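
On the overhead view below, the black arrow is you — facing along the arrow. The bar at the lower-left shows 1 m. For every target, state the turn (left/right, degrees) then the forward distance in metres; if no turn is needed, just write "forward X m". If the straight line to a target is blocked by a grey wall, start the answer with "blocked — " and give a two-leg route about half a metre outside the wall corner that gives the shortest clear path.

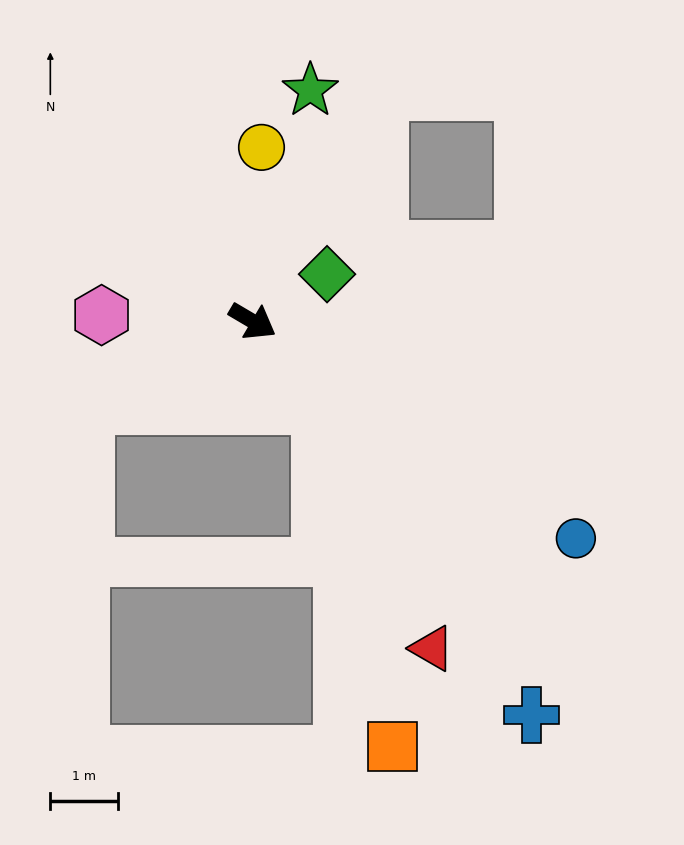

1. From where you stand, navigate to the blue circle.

turn right 3°, forward 5.8 m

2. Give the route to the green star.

turn left 107°, forward 3.5 m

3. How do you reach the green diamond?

turn left 63°, forward 1.3 m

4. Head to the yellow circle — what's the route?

turn left 118°, forward 2.6 m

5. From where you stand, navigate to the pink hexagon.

turn right 152°, forward 2.2 m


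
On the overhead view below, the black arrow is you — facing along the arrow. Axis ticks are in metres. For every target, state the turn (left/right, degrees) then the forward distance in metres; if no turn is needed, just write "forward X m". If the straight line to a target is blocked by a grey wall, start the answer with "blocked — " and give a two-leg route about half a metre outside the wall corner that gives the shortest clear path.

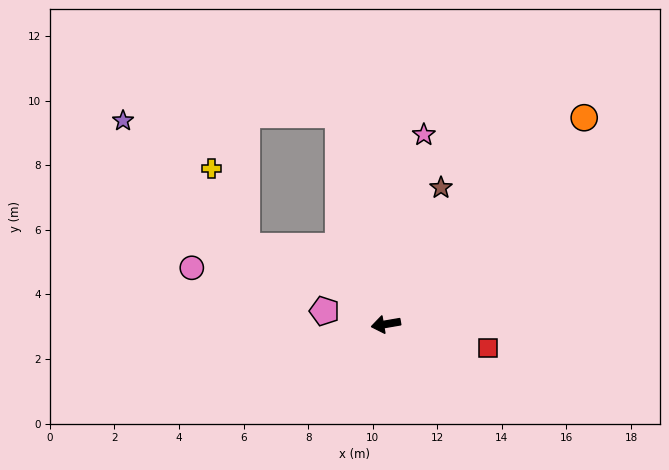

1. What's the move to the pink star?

turn right 111°, forward 6.0 m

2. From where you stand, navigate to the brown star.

turn right 122°, forward 4.6 m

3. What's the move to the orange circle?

turn right 144°, forward 8.9 m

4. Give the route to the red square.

turn left 157°, forward 3.2 m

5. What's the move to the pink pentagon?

turn right 22°, forward 1.9 m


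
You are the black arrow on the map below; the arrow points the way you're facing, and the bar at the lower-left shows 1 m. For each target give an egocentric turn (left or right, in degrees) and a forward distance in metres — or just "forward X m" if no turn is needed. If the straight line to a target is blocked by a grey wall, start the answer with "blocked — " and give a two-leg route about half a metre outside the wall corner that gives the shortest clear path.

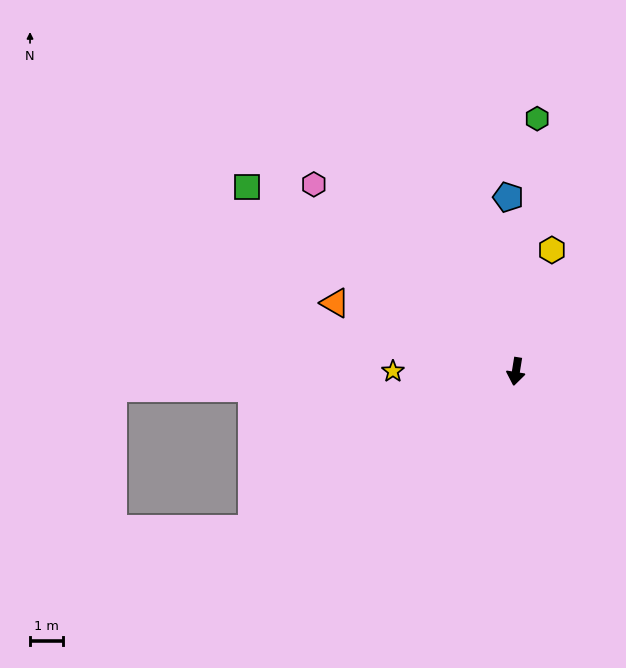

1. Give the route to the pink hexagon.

turn right 124°, forward 8.4 m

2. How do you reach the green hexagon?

turn right 176°, forward 7.7 m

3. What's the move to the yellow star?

turn right 81°, forward 3.7 m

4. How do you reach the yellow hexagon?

turn left 173°, forward 3.9 m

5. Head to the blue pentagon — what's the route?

turn right 168°, forward 5.3 m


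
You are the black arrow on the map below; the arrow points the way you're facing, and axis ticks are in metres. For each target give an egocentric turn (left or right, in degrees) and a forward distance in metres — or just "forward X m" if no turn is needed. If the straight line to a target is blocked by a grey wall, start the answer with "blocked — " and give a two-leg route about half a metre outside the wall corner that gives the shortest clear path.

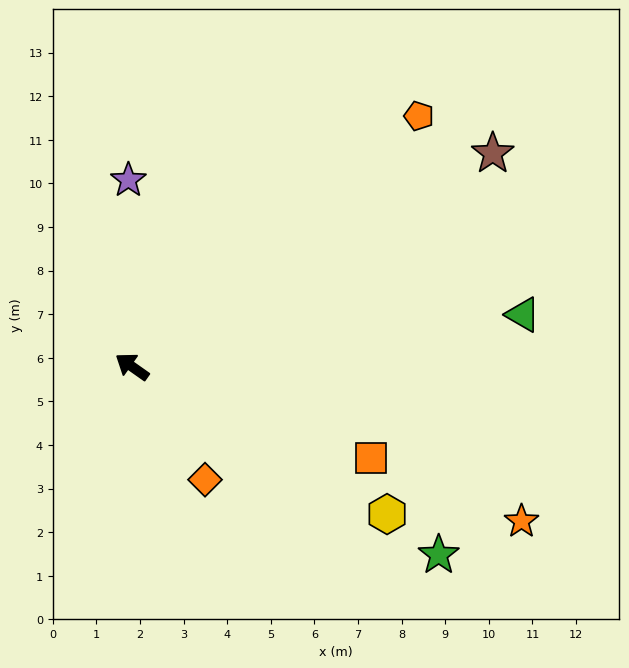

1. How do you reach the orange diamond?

turn left 158°, forward 3.1 m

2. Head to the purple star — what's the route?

turn right 54°, forward 4.3 m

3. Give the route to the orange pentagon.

turn right 104°, forward 8.7 m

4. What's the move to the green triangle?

turn right 137°, forward 9.0 m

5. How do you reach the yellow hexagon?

turn right 175°, forward 6.8 m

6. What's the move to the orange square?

turn right 166°, forward 5.9 m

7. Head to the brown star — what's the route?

turn right 114°, forward 9.6 m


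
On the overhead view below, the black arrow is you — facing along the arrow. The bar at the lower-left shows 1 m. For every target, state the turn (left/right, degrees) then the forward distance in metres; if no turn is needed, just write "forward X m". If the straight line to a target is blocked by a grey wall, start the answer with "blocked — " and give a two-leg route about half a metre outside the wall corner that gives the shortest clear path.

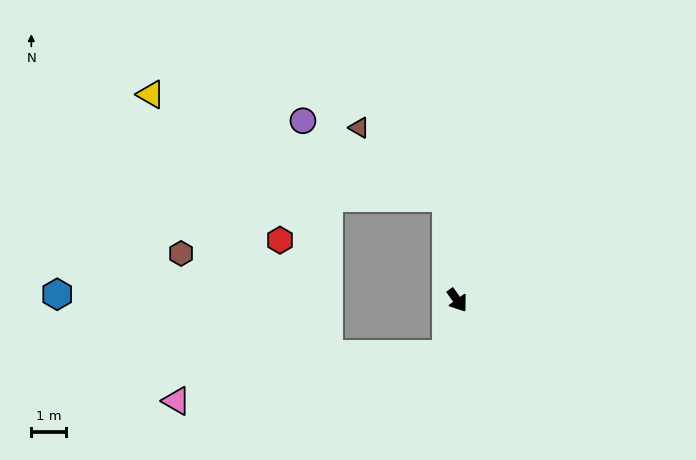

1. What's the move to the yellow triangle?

blocked — turn left 150°, forward 3.0 m, then turn left 65°, forward 9.0 m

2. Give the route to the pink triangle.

blocked — turn right 47°, forward 1.6 m, then turn right 69°, forward 7.9 m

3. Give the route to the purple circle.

blocked — turn left 150°, forward 3.0 m, then turn left 56°, forward 4.7 m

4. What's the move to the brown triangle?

blocked — turn left 150°, forward 3.0 m, then turn left 46°, forward 3.2 m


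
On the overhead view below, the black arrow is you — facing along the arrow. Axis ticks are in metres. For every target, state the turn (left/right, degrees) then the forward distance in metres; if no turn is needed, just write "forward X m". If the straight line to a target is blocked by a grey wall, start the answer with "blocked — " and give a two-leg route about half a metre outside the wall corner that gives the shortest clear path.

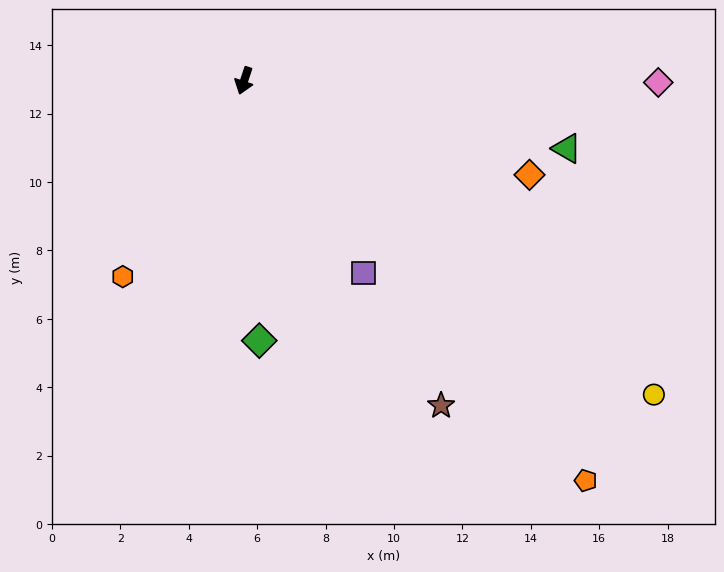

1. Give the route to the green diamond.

turn left 22°, forward 7.6 m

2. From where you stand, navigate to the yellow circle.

turn left 71°, forward 15.1 m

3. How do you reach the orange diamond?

turn left 90°, forward 8.8 m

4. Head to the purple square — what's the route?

turn left 50°, forward 6.6 m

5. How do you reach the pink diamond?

turn left 108°, forward 12.1 m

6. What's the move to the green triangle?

turn left 97°, forward 9.6 m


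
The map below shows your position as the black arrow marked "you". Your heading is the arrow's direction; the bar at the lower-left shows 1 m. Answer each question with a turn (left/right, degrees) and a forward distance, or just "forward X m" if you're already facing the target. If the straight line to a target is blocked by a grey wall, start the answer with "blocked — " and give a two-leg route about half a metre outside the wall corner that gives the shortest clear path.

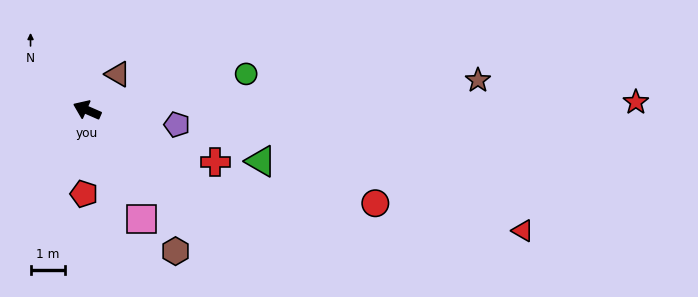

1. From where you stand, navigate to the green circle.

turn right 144°, forward 4.7 m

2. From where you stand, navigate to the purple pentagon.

turn right 166°, forward 2.6 m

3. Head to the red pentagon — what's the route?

turn left 111°, forward 2.4 m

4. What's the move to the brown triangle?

turn right 107°, forward 1.4 m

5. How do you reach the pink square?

turn left 140°, forward 3.5 m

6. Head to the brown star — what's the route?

turn right 152°, forward 11.3 m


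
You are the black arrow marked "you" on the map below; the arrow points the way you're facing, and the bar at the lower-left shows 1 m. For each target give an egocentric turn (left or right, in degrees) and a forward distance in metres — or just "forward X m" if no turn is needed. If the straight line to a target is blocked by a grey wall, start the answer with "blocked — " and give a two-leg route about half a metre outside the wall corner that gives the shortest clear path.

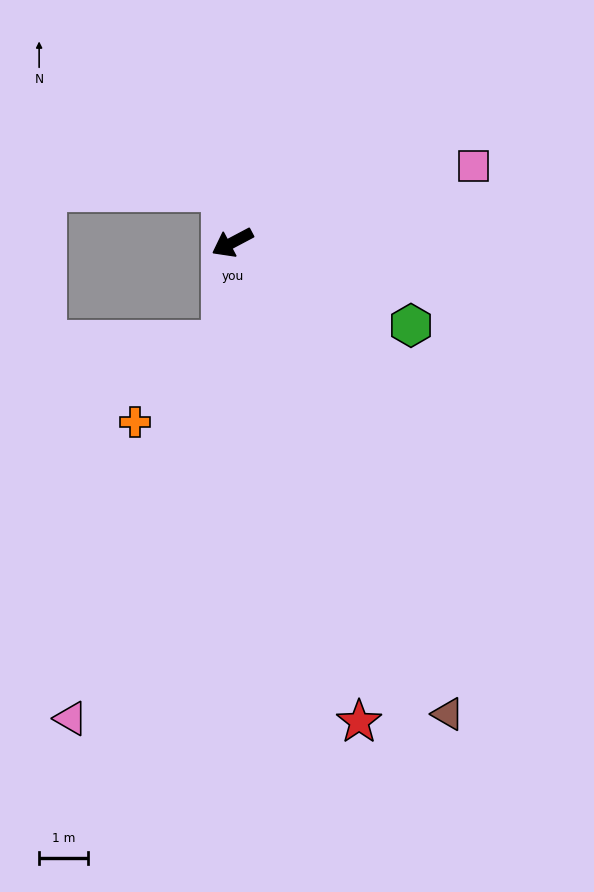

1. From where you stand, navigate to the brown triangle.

turn left 87°, forward 10.6 m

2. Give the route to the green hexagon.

turn left 127°, forward 4.0 m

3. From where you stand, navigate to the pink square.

turn left 170°, forward 5.2 m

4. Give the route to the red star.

turn left 77°, forward 10.1 m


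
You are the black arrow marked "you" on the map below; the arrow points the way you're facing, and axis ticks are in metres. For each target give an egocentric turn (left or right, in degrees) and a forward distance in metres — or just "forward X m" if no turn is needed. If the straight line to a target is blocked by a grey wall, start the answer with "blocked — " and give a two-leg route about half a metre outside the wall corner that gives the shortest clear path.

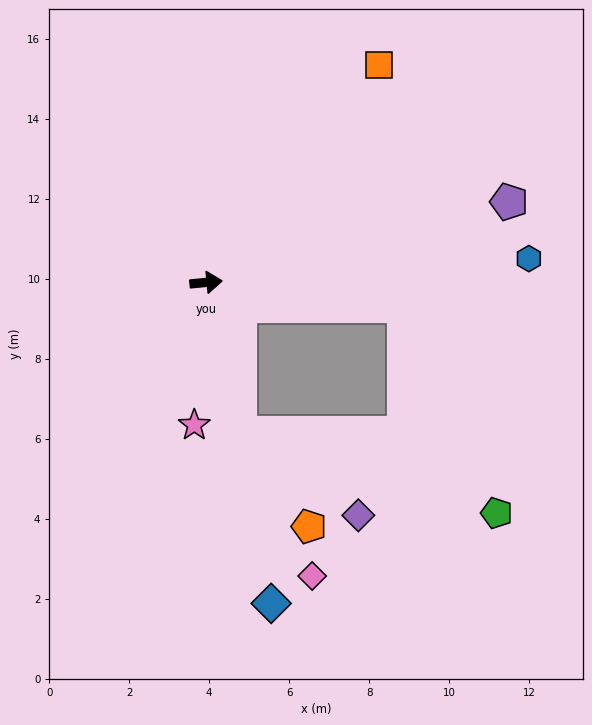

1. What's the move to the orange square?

turn left 46°, forward 6.9 m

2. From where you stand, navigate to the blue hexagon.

forward 8.1 m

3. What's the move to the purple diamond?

blocked — turn right 83°, forward 3.9 m, then turn left 42°, forward 3.6 m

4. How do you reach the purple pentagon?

turn left 9°, forward 7.8 m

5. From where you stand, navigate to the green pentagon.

blocked — turn right 83°, forward 3.9 m, then turn left 60°, forward 6.7 m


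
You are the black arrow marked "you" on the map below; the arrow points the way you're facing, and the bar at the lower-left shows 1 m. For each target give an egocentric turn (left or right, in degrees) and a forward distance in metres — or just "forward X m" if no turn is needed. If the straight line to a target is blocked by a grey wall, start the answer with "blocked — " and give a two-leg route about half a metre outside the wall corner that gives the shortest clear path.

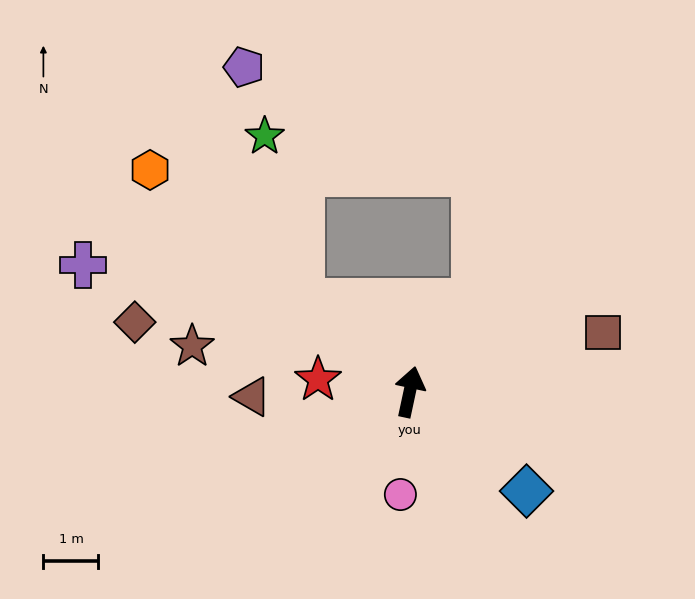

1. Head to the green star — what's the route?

blocked — turn left 62°, forward 2.6 m, then turn right 37°, forward 3.1 m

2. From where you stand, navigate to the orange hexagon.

turn left 62°, forward 6.2 m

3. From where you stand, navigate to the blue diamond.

turn right 118°, forward 2.8 m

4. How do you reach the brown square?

turn right 61°, forward 3.7 m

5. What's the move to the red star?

turn left 94°, forward 1.7 m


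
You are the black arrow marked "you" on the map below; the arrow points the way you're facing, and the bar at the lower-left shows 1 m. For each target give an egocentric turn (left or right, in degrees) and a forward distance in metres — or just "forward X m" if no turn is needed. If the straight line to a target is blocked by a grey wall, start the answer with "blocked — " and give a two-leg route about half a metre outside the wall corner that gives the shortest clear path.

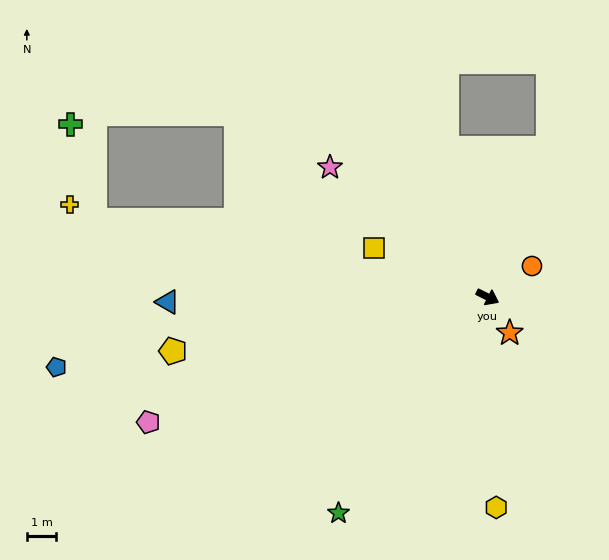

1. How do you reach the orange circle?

turn left 62°, forward 1.8 m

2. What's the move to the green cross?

blocked — turn right 164°, forward 13.5 m, then turn right 65°, forward 3.4 m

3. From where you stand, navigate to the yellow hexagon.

turn right 61°, forward 7.1 m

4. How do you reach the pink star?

turn left 167°, forward 6.9 m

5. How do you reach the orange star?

turn right 32°, forward 1.4 m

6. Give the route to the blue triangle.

turn right 152°, forward 10.8 m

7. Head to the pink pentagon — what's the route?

turn right 133°, forward 12.2 m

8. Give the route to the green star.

turn right 98°, forward 8.9 m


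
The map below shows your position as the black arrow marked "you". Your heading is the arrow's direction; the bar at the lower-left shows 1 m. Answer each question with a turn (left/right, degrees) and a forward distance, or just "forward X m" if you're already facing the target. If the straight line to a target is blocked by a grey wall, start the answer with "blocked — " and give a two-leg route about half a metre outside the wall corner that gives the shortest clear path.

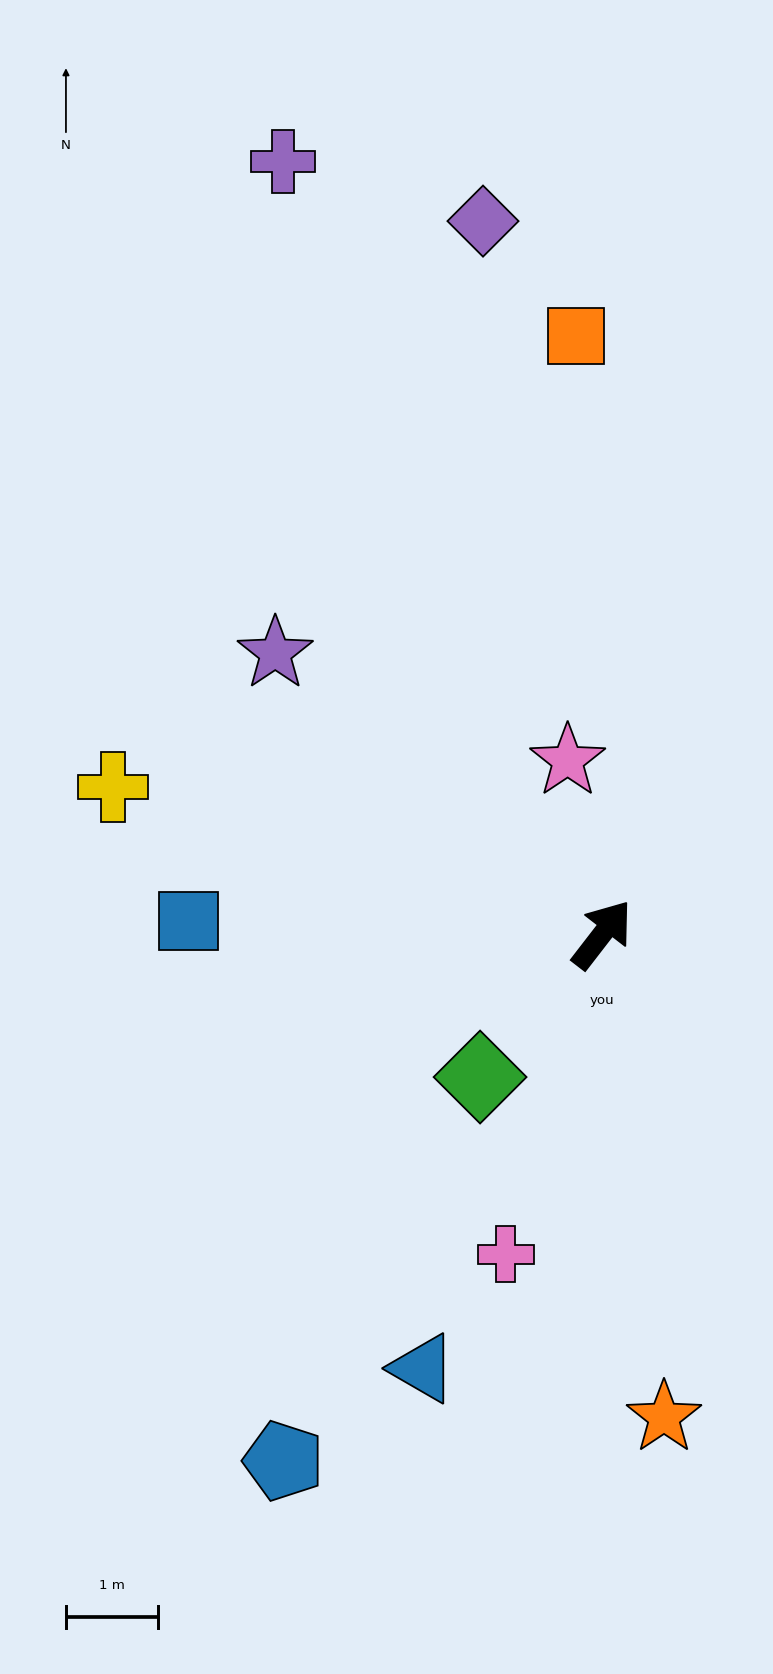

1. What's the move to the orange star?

turn right 135°, forward 5.3 m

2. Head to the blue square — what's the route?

turn left 126°, forward 4.5 m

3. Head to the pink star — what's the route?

turn left 49°, forward 1.9 m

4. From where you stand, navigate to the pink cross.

turn right 159°, forward 3.6 m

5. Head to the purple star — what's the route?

turn left 87°, forward 4.7 m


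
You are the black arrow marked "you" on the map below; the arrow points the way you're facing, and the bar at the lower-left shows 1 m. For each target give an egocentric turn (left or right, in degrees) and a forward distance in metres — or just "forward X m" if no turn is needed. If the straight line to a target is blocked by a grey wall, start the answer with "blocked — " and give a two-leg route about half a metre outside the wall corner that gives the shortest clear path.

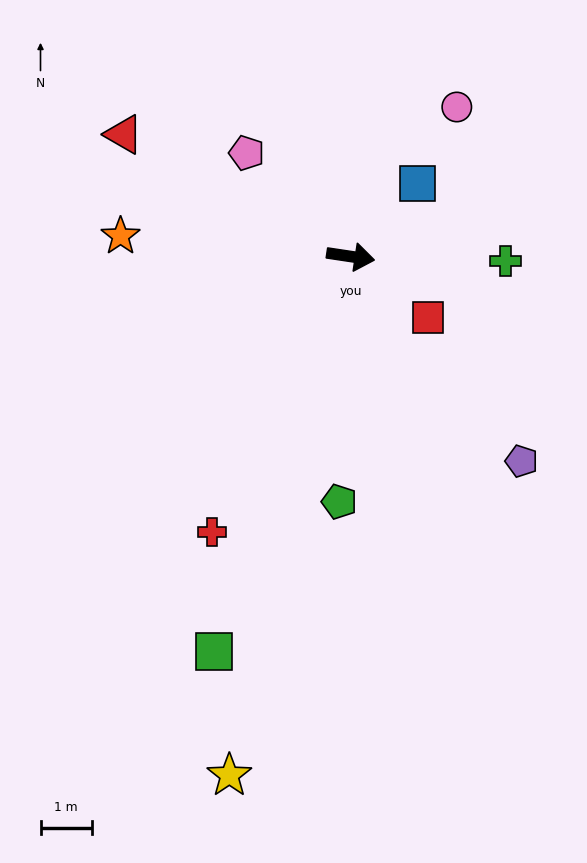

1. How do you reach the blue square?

turn left 56°, forward 1.9 m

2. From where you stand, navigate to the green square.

turn right 101°, forward 8.2 m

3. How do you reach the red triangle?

turn left 160°, forward 5.0 m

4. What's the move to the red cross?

turn right 108°, forward 6.0 m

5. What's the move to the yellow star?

turn right 95°, forward 10.4 m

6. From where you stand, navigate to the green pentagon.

turn right 84°, forward 4.8 m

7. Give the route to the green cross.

turn left 7°, forward 3.0 m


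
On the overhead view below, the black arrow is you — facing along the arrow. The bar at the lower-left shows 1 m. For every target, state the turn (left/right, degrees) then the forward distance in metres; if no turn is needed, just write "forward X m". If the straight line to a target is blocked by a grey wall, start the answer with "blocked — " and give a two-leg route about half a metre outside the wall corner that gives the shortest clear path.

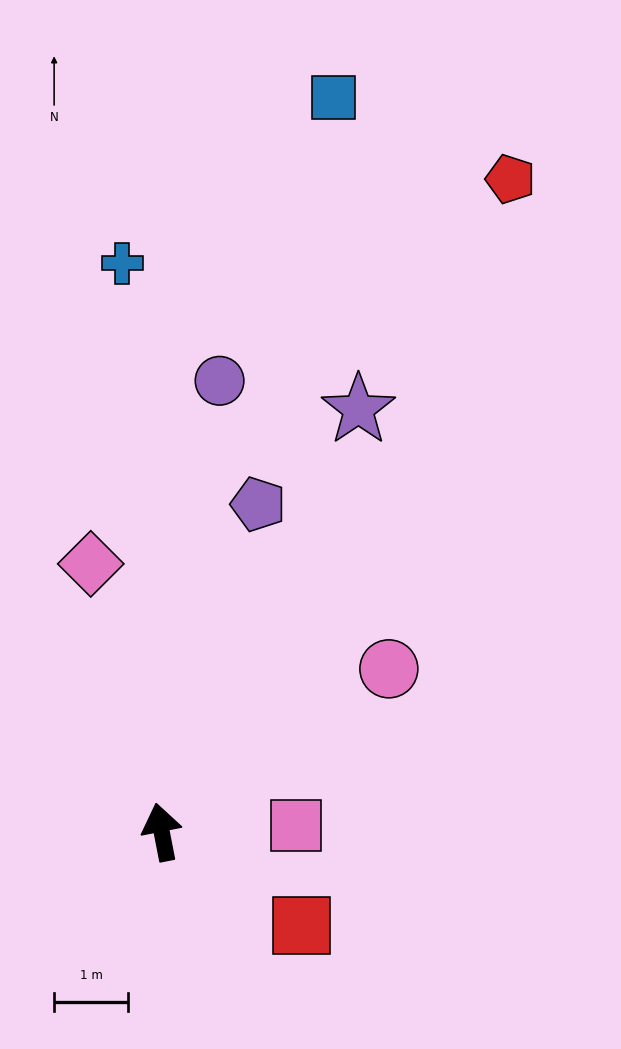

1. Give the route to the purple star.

turn right 36°, forward 6.3 m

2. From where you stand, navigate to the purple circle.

turn right 18°, forward 6.1 m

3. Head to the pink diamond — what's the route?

turn left 4°, forward 3.7 m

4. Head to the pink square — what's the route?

turn right 98°, forward 1.8 m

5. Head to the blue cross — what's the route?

turn right 7°, forward 7.7 m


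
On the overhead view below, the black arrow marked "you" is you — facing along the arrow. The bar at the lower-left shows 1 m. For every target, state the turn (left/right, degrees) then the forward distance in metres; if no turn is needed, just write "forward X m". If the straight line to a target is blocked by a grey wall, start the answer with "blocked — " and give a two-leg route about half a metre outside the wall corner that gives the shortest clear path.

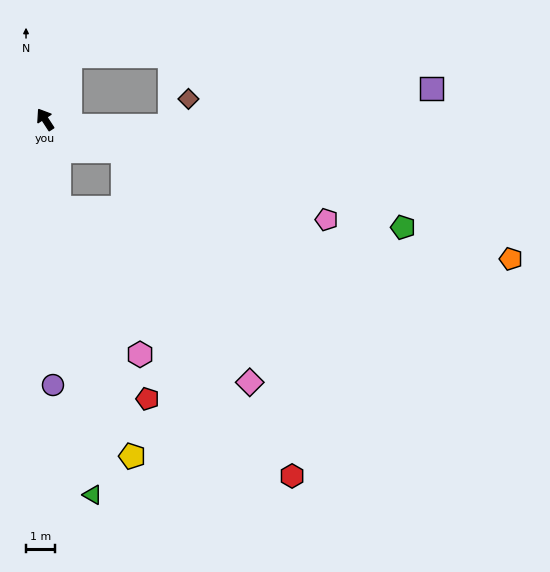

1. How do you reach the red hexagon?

blocked — turn left 156°, forward 3.1 m, then turn left 32°, forward 12.4 m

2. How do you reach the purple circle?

turn left 149°, forward 9.3 m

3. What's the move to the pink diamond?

blocked — turn left 156°, forward 3.1 m, then turn left 39°, forward 9.0 m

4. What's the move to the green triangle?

turn left 154°, forward 13.2 m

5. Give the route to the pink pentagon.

turn right 143°, forward 10.4 m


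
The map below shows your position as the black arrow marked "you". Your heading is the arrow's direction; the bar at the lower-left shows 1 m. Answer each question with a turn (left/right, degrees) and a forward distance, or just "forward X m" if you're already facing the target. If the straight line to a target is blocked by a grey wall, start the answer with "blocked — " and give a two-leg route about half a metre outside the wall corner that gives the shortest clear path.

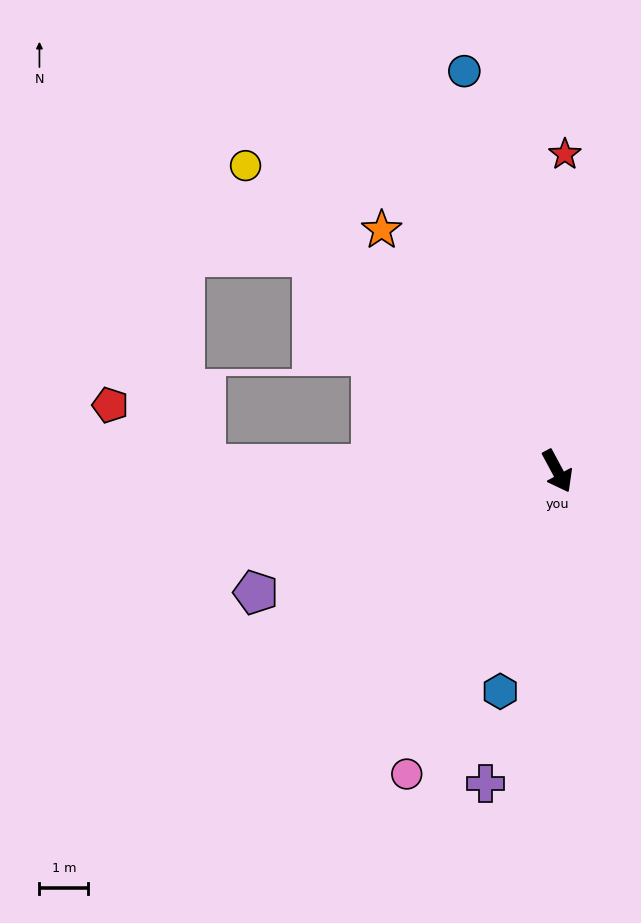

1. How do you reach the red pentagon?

blocked — turn right 119°, forward 7.2 m, then turn right 31°, forward 2.3 m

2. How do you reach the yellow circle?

turn right 163°, forward 9.0 m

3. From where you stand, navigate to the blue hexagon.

turn right 43°, forward 4.7 m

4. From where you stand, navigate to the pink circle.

turn right 55°, forward 6.9 m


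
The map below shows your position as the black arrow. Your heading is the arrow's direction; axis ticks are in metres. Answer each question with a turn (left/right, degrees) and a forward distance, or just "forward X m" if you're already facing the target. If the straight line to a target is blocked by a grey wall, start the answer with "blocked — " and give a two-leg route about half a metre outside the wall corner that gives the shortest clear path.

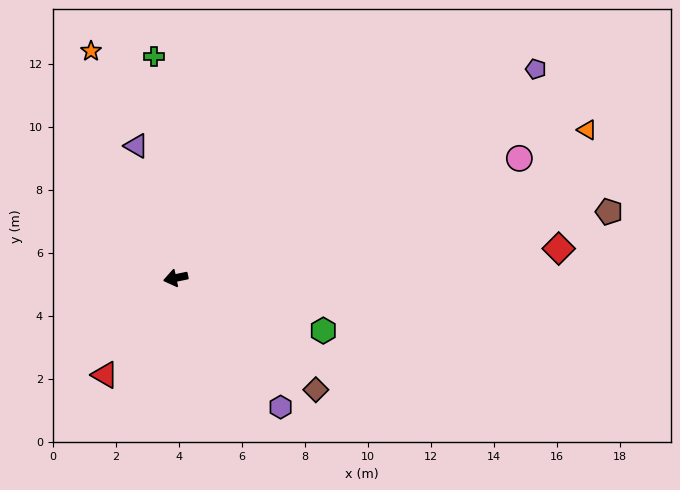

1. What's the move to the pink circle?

turn right 173°, forward 11.6 m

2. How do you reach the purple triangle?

turn right 85°, forward 4.4 m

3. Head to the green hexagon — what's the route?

turn left 149°, forward 5.0 m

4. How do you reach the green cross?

turn right 96°, forward 7.1 m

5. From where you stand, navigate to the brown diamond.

turn left 130°, forward 5.7 m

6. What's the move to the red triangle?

turn left 42°, forward 3.8 m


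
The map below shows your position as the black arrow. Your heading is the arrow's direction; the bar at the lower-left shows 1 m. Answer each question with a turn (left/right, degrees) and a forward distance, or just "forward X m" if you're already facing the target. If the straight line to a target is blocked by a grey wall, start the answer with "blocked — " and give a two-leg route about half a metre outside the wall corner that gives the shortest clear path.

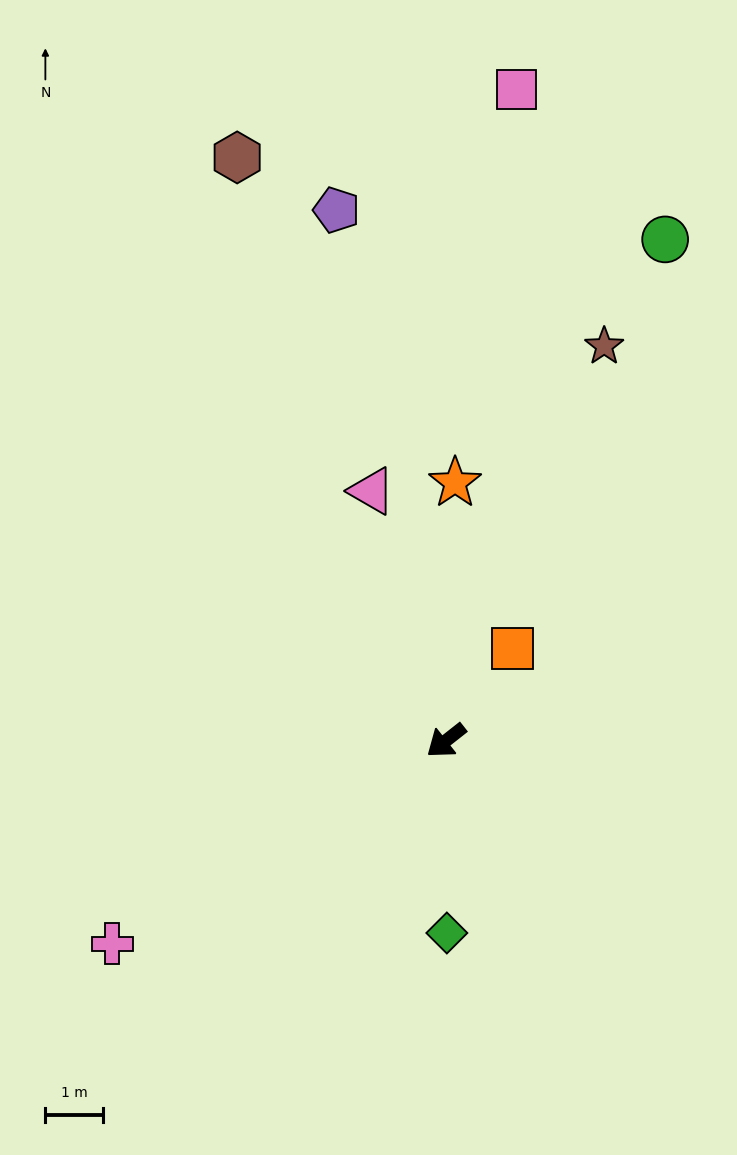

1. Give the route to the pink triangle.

turn right 112°, forward 4.6 m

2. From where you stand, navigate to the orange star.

turn right 130°, forward 4.5 m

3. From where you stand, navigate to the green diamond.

turn left 52°, forward 3.4 m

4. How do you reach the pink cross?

turn right 7°, forward 6.8 m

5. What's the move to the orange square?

turn right 164°, forward 2.0 m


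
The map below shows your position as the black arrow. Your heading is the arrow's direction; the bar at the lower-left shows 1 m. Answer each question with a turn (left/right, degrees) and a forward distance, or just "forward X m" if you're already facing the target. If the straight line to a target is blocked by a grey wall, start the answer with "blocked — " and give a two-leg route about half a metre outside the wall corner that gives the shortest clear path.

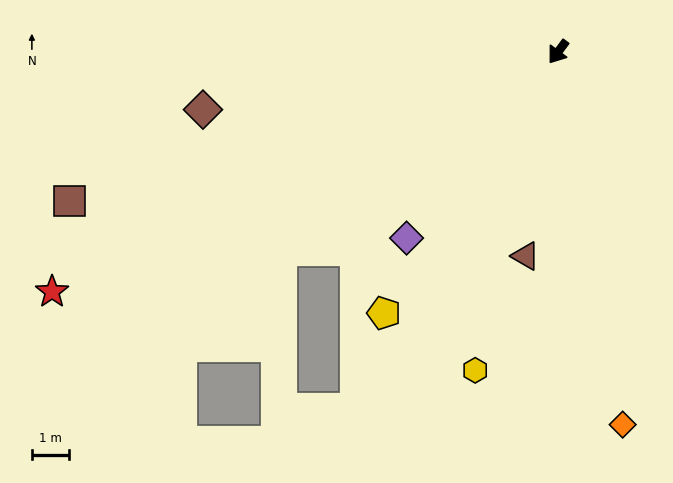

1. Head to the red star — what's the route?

turn right 28°, forward 15.0 m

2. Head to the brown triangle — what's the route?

turn left 27°, forward 5.5 m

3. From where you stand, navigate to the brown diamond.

turn right 44°, forward 9.6 m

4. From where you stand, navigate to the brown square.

turn right 36°, forward 13.7 m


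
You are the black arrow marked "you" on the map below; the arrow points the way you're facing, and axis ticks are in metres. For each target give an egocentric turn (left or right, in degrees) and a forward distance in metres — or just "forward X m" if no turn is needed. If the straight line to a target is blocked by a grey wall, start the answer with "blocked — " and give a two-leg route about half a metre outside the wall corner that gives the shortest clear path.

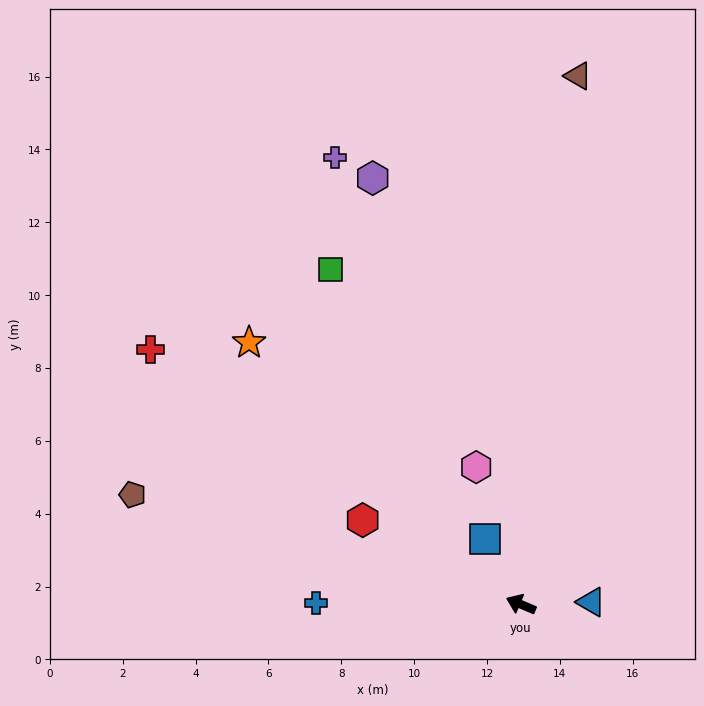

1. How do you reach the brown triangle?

turn right 73°, forward 14.6 m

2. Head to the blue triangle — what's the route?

turn right 155°, forward 1.9 m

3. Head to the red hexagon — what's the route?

turn right 5°, forward 4.9 m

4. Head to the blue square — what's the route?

turn right 38°, forward 2.0 m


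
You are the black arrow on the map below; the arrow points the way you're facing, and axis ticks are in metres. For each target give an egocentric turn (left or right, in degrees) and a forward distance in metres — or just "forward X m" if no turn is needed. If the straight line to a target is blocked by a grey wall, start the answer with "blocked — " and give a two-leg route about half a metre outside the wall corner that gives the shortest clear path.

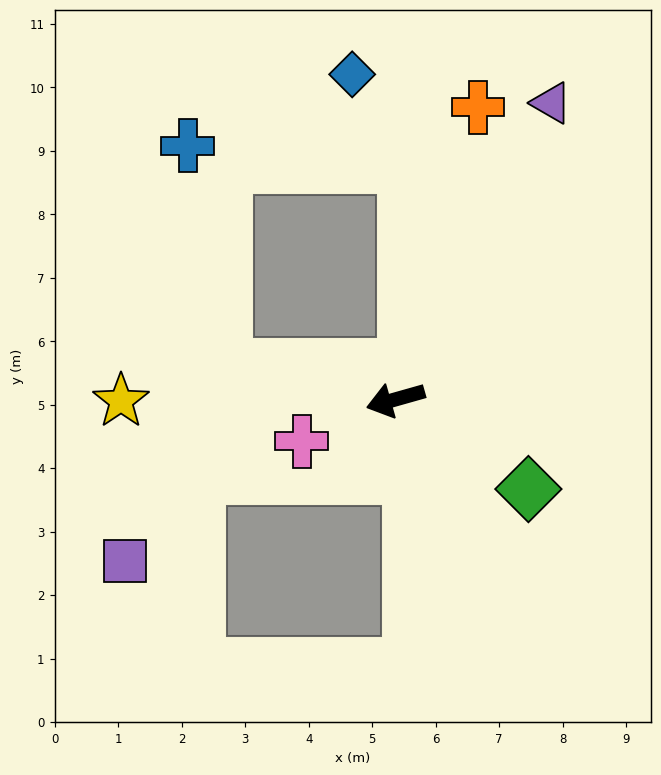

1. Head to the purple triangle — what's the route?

turn right 134°, forward 5.3 m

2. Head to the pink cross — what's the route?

turn left 8°, forward 1.6 m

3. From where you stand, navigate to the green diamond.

turn left 130°, forward 2.5 m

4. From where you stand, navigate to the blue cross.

blocked — turn right 27°, forward 2.7 m, then turn right 69°, forward 3.5 m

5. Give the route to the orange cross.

turn right 122°, forward 4.8 m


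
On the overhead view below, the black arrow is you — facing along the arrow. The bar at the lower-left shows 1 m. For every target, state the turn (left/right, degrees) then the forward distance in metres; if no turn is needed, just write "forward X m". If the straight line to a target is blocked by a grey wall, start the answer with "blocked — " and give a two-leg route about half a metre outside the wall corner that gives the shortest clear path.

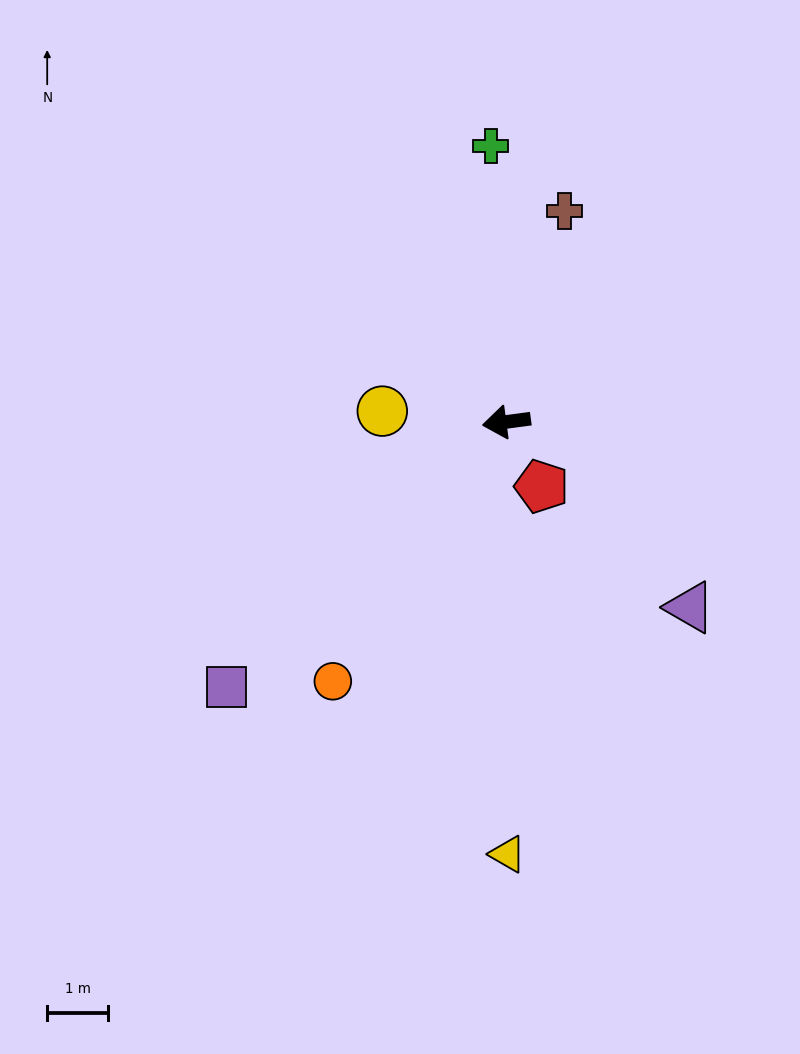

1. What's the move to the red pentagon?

turn left 111°, forward 1.2 m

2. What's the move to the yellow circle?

turn right 13°, forward 2.1 m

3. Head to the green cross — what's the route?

turn right 94°, forward 4.6 m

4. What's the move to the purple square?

turn left 36°, forward 6.4 m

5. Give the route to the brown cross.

turn right 113°, forward 3.6 m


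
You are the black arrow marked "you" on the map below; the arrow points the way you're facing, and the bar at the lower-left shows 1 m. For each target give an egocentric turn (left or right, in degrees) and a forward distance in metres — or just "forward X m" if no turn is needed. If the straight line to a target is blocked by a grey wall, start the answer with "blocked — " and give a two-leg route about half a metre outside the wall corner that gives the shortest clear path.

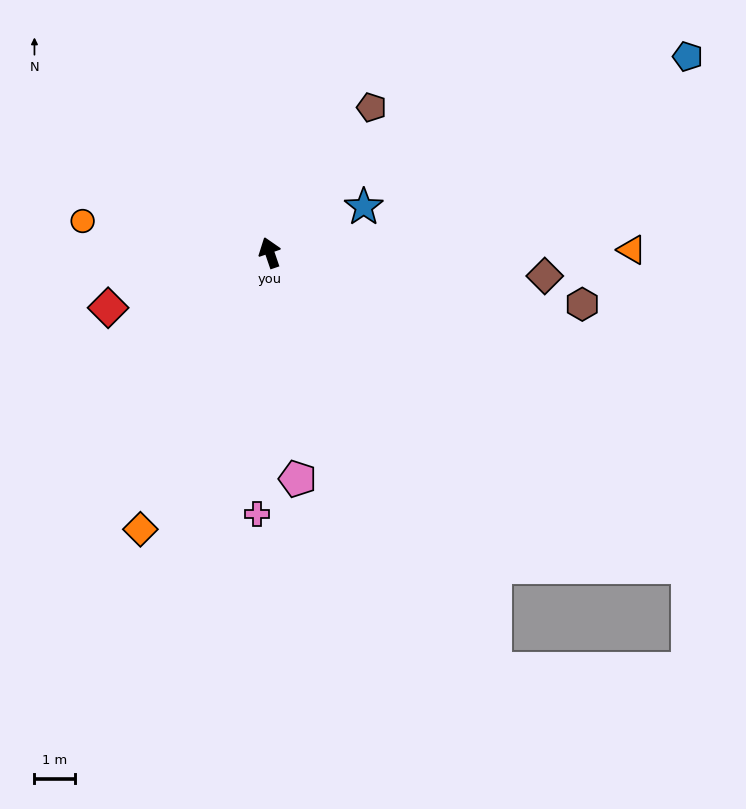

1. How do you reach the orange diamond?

turn left 136°, forward 7.6 m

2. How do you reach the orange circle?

turn left 62°, forward 4.7 m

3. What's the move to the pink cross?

turn left 158°, forward 6.5 m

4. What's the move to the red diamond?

turn left 90°, forward 4.3 m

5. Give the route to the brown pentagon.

turn right 54°, forward 4.4 m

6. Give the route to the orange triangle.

turn right 108°, forward 9.0 m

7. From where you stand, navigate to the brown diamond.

turn right 114°, forward 6.9 m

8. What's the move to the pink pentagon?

turn left 168°, forward 5.7 m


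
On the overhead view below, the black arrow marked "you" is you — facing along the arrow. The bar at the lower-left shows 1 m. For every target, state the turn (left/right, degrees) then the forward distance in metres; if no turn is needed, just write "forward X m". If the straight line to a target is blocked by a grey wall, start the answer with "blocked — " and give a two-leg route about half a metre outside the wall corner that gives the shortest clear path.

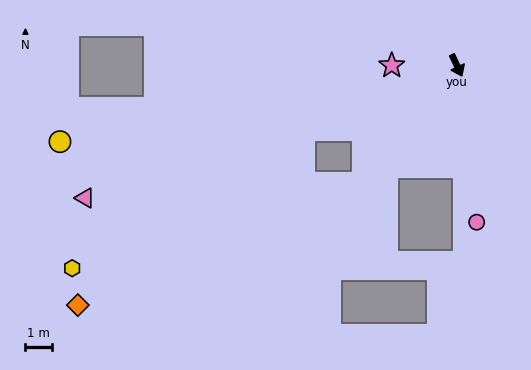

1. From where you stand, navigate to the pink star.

turn right 115°, forward 2.5 m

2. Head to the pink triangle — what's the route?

turn right 96°, forward 14.9 m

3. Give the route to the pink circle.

turn right 18°, forward 6.0 m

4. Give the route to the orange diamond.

blocked — turn right 92°, forward 6.2 m, then turn left 15°, forward 10.8 m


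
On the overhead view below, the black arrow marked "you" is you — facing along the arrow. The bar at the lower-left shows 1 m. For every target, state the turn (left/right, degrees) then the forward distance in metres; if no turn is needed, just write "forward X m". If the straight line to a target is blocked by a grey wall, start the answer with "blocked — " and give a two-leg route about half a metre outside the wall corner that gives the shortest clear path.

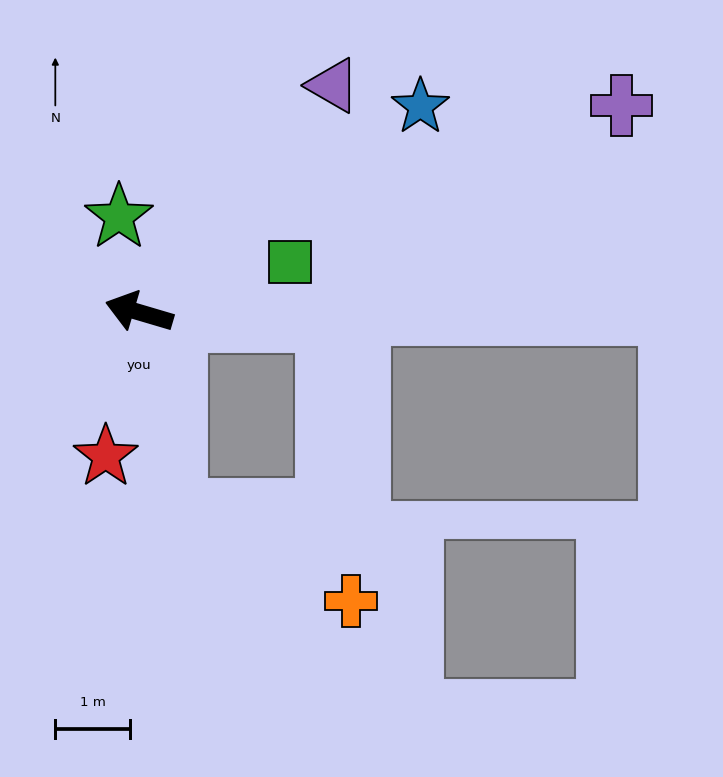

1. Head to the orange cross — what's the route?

blocked — turn left 117°, forward 2.7 m, then turn left 52°, forward 2.7 m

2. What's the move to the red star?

turn left 93°, forward 2.0 m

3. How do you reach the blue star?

turn right 127°, forward 4.7 m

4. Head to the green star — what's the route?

turn right 62°, forward 1.3 m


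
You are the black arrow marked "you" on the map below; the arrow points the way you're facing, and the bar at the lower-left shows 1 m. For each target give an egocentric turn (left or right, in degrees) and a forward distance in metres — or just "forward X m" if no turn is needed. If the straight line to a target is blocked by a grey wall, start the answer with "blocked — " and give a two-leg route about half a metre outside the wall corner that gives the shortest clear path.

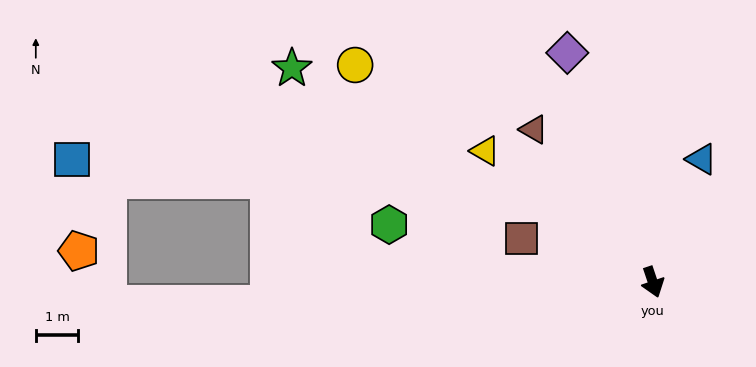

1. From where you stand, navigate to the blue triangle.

turn left 140°, forward 3.1 m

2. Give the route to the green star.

turn right 139°, forward 9.9 m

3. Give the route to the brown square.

turn right 127°, forward 3.3 m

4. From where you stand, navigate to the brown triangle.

turn right 161°, forward 4.6 m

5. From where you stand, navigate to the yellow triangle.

turn right 147°, forward 5.0 m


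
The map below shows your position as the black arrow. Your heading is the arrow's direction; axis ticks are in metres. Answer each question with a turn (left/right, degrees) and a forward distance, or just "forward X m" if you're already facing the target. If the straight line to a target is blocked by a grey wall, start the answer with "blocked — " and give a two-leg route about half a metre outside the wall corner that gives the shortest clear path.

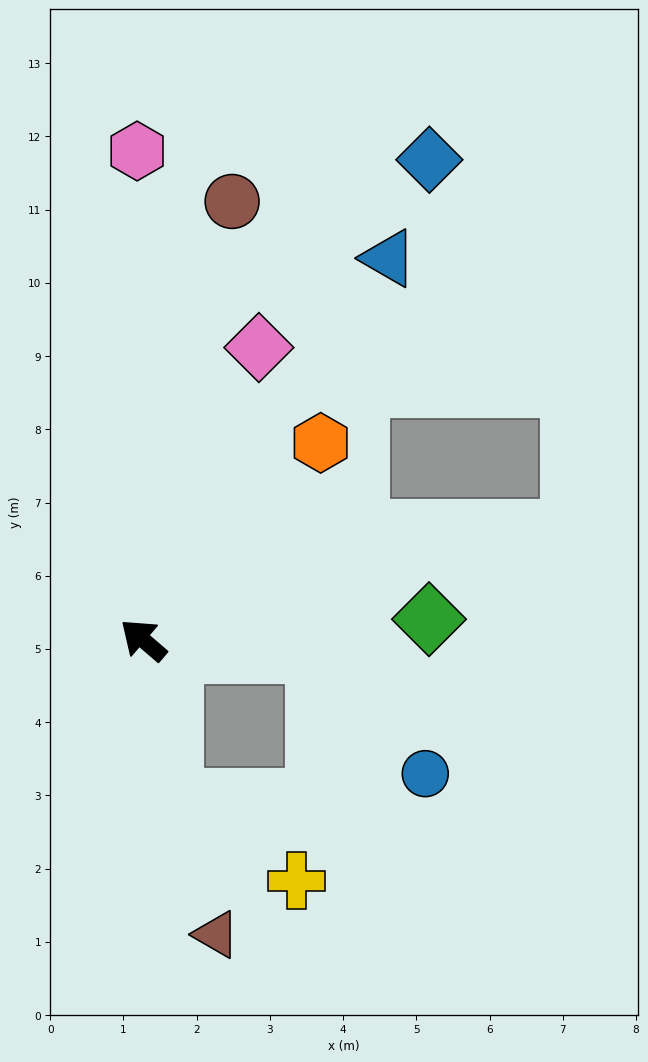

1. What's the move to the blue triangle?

turn right 82°, forward 6.2 m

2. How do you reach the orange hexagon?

turn right 91°, forward 3.6 m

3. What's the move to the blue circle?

blocked — turn right 143°, forward 2.4 m, then turn right 45°, forward 2.2 m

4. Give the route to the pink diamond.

turn right 71°, forward 4.3 m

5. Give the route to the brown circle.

turn right 61°, forward 6.1 m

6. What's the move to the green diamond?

turn right 135°, forward 3.9 m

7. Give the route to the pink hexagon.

turn right 49°, forward 6.7 m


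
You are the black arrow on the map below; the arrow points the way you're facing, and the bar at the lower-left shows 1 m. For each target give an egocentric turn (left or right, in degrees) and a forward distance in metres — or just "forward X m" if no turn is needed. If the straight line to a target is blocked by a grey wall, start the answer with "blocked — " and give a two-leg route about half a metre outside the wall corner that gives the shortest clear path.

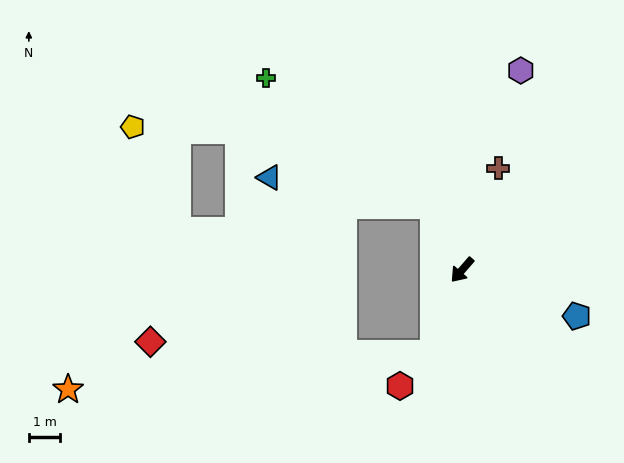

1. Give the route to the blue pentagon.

turn left 109°, forward 3.9 m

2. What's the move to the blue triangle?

blocked — turn right 114°, forward 2.2 m, then turn left 55°, forward 5.3 m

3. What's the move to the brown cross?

turn right 158°, forward 3.4 m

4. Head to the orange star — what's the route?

blocked — turn left 22°, forward 2.8 m, then turn right 65°, forward 11.6 m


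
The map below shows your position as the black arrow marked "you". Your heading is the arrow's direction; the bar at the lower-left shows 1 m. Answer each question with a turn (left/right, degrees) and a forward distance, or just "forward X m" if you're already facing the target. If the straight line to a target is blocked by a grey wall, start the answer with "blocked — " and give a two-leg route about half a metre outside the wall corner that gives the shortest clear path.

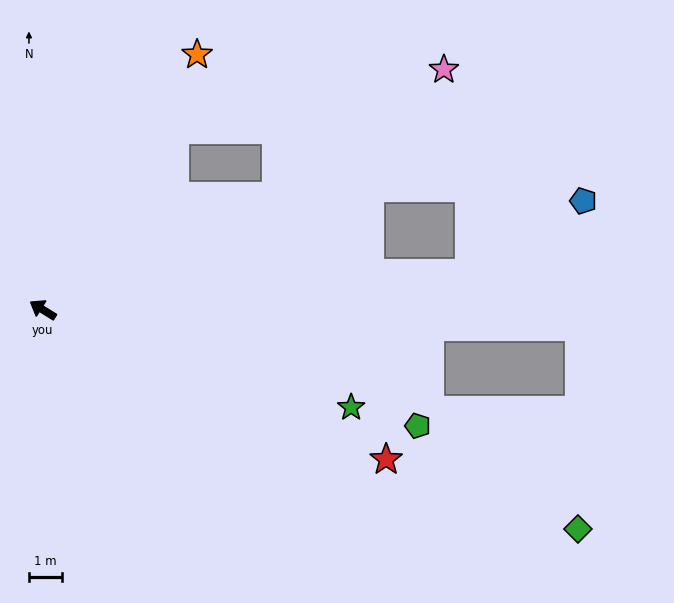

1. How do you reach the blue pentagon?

blocked — turn right 143°, forward 13.0 m, then turn left 27°, forward 4.1 m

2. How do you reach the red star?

turn right 172°, forward 11.4 m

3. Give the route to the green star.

turn right 166°, forward 9.9 m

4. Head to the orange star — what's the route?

turn right 89°, forward 9.1 m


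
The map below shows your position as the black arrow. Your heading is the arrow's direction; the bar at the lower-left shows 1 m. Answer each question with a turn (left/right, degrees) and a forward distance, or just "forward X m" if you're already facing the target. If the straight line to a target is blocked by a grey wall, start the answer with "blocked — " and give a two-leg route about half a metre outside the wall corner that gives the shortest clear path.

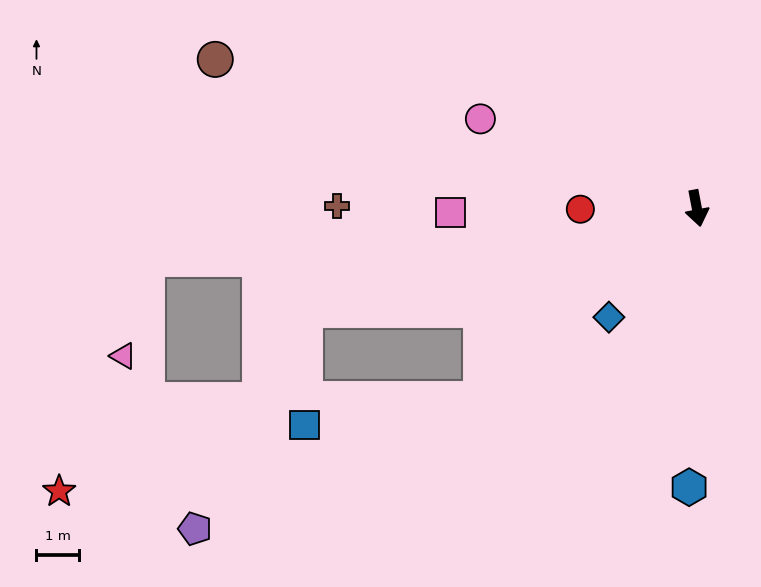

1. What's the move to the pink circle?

turn right 123°, forward 5.4 m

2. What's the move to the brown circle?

turn right 118°, forward 11.7 m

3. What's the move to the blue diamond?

turn right 50°, forward 3.3 m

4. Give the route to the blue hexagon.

turn right 12°, forward 6.5 m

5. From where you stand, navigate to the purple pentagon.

blocked — turn right 59°, forward 6.7 m, then turn right 17°, forward 7.3 m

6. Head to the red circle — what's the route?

turn right 100°, forward 2.7 m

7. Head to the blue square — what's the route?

blocked — turn right 59°, forward 6.7 m, then turn right 33°, forward 4.2 m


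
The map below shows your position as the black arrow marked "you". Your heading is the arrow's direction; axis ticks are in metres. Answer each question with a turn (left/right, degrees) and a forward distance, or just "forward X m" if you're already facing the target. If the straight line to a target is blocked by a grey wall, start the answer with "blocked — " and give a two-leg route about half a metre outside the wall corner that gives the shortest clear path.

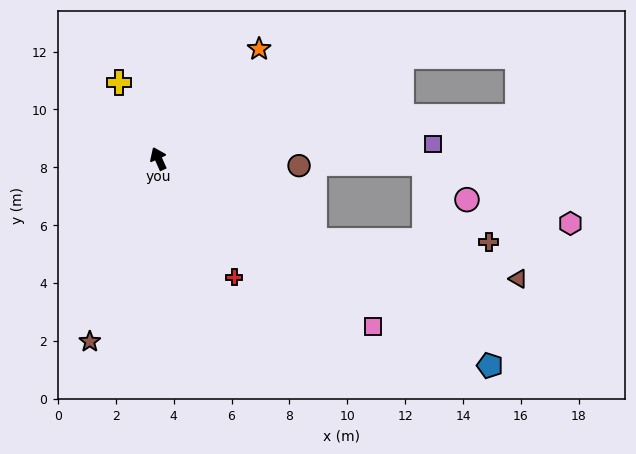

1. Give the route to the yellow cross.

turn left 3°, forward 3.0 m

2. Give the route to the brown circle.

turn right 117°, forward 4.9 m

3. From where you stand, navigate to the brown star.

turn left 135°, forward 6.8 m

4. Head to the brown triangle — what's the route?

blocked — turn right 142°, forward 6.1 m, then turn left 17°, forward 7.2 m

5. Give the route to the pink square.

turn right 152°, forward 9.4 m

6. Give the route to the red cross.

turn right 172°, forward 4.9 m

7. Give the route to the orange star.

turn right 67°, forward 5.1 m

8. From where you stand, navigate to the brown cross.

blocked — turn right 142°, forward 6.1 m, then turn left 27°, forward 6.0 m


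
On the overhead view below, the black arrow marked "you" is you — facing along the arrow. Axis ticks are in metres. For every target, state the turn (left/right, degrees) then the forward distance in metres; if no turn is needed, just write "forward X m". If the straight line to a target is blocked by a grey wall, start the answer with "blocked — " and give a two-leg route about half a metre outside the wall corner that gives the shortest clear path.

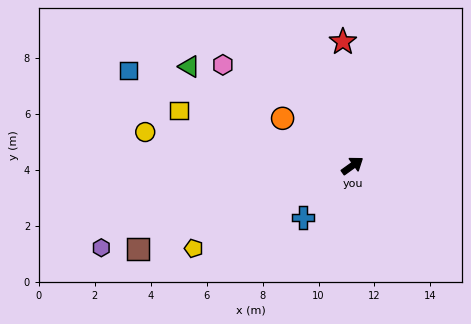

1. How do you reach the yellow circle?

turn left 135°, forward 7.5 m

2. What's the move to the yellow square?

turn left 127°, forward 6.5 m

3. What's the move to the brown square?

turn left 166°, forward 8.2 m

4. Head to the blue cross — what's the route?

turn right 169°, forward 2.6 m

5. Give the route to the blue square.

turn left 121°, forward 8.7 m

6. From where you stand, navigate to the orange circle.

turn left 110°, forward 3.0 m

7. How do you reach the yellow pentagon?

turn left 172°, forward 6.4 m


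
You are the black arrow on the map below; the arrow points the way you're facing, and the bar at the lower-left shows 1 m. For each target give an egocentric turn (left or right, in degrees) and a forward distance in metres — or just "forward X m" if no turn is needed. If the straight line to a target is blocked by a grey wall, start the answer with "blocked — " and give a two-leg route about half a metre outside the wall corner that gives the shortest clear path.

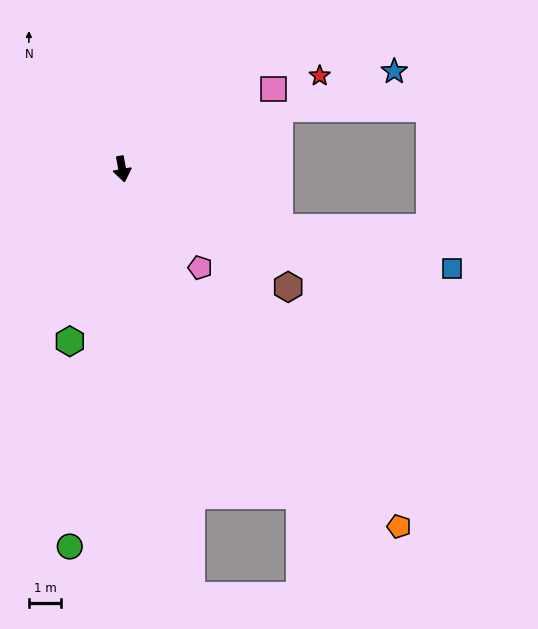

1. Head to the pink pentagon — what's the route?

turn left 28°, forward 3.9 m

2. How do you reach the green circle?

turn right 18°, forward 11.7 m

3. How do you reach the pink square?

turn left 108°, forward 5.3 m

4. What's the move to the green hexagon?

turn right 27°, forward 5.5 m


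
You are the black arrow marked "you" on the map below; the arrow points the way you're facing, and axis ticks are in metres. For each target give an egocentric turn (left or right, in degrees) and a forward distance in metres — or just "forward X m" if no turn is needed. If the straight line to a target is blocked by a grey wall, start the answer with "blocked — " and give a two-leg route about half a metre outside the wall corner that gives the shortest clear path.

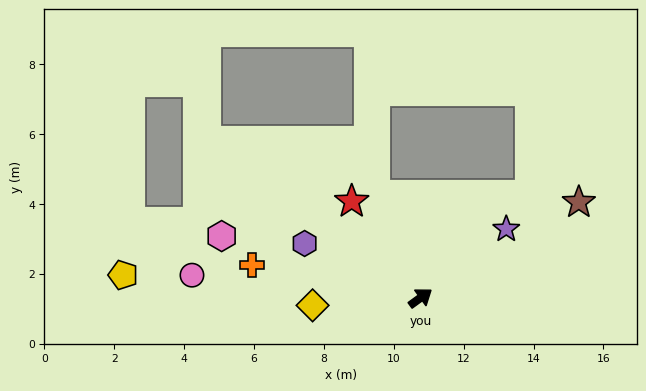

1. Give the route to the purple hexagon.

turn left 119°, forward 3.7 m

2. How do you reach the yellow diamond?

turn left 148°, forward 3.1 m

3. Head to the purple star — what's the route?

turn left 3°, forward 3.1 m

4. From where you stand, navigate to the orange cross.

turn left 133°, forward 4.9 m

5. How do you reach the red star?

turn left 90°, forward 3.4 m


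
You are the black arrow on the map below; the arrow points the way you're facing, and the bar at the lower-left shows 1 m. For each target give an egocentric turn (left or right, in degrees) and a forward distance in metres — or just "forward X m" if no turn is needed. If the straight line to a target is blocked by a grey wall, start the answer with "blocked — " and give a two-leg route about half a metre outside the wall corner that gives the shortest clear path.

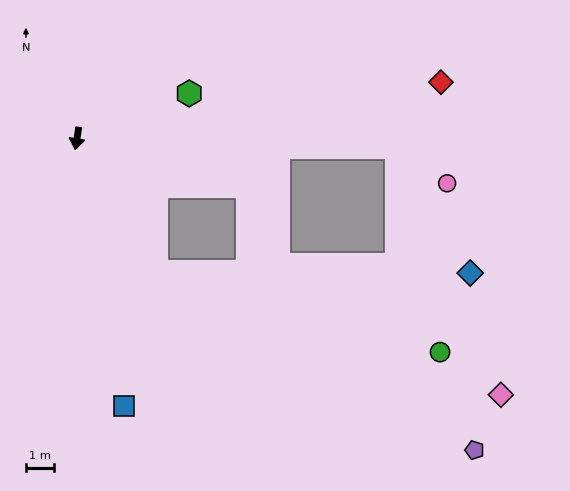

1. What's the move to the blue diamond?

blocked — turn left 97°, forward 11.4 m, then turn right 58°, forward 5.2 m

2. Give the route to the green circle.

blocked — turn left 40°, forward 5.5 m, then turn left 43°, forward 10.5 m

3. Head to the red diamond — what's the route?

turn left 108°, forward 13.1 m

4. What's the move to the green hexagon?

turn left 121°, forward 4.3 m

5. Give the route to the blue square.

turn left 19°, forward 9.7 m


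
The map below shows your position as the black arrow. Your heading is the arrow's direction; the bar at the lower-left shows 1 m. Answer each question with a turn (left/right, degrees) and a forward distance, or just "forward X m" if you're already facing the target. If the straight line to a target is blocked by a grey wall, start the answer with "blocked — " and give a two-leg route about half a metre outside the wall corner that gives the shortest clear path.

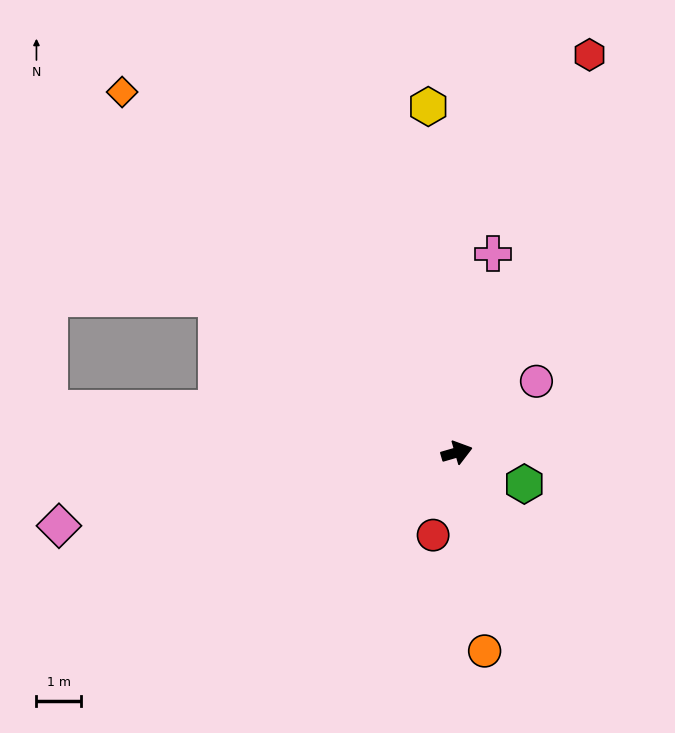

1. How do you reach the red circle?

turn right 122°, forward 1.9 m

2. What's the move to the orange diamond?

turn left 117°, forward 11.1 m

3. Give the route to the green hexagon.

turn right 41°, forward 1.7 m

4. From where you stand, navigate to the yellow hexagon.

turn left 79°, forward 7.9 m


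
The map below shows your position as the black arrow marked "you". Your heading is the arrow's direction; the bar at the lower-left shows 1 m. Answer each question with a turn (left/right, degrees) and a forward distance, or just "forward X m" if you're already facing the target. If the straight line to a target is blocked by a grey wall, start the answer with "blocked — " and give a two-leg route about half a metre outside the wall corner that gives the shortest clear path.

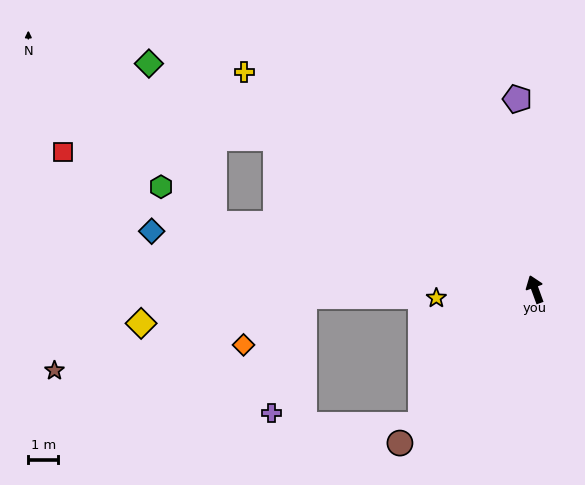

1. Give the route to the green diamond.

turn left 40°, forward 15.0 m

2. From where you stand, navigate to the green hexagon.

blocked — turn left 58°, forward 10.9 m, then turn right 22°, forward 2.2 m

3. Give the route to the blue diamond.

turn left 61°, forward 13.0 m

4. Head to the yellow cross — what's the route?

turn left 33°, forward 12.1 m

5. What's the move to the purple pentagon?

turn right 15°, forward 6.4 m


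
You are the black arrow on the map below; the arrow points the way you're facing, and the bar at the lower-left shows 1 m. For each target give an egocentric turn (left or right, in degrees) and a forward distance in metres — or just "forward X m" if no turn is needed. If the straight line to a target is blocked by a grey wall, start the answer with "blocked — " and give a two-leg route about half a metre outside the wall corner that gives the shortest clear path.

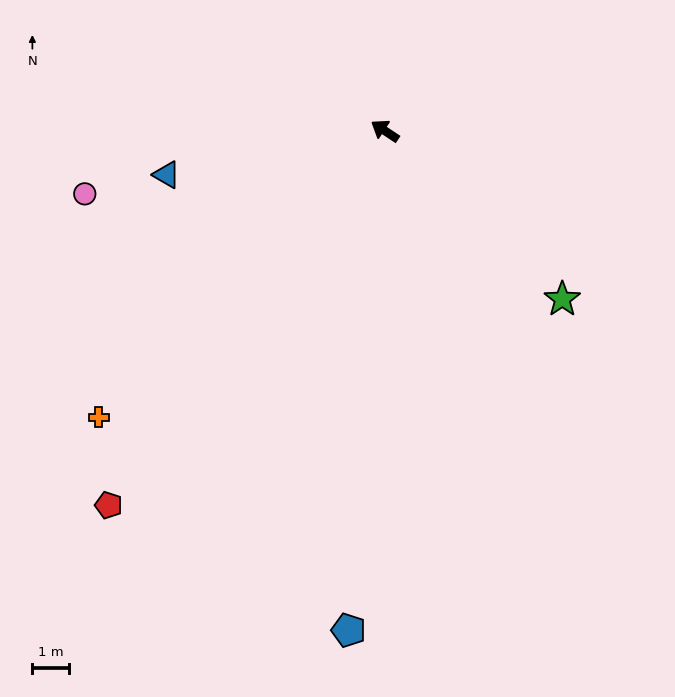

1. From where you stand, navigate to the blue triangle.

turn left 45°, forward 6.1 m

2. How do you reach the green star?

turn left 170°, forward 6.7 m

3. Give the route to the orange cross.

turn left 79°, forward 11.1 m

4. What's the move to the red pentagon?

turn left 87°, forward 12.8 m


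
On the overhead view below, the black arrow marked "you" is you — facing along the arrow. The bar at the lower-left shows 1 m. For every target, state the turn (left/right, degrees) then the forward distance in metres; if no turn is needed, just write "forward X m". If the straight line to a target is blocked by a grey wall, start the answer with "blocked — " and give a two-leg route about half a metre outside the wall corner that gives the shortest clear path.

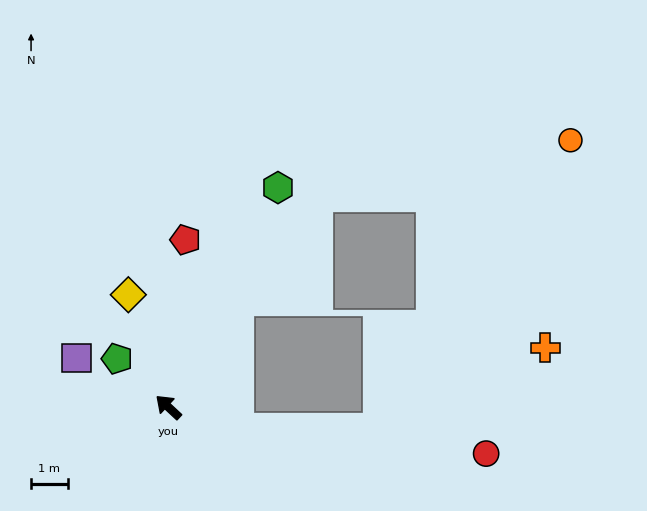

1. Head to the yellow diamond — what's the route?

turn right 27°, forward 3.3 m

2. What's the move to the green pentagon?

forward 1.9 m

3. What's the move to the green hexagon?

turn right 74°, forward 6.7 m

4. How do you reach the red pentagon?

turn right 53°, forward 4.6 m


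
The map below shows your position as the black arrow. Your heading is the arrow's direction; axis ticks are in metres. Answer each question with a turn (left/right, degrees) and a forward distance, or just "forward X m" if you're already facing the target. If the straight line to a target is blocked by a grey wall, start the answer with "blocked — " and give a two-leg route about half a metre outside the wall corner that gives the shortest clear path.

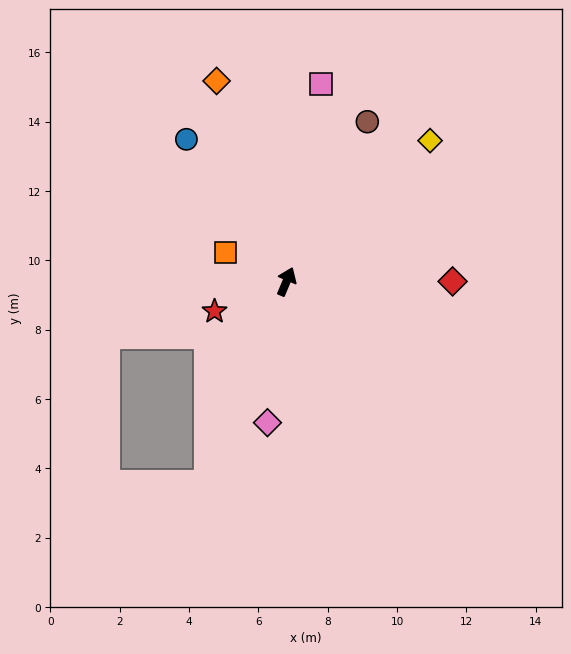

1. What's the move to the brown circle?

turn right 4°, forward 5.2 m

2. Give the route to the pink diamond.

turn right 165°, forward 4.1 m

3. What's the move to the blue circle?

turn left 58°, forward 5.0 m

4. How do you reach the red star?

turn left 135°, forward 2.2 m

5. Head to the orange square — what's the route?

turn left 87°, forward 2.0 m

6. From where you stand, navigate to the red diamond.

turn right 67°, forward 4.8 m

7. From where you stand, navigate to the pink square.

turn left 13°, forward 5.8 m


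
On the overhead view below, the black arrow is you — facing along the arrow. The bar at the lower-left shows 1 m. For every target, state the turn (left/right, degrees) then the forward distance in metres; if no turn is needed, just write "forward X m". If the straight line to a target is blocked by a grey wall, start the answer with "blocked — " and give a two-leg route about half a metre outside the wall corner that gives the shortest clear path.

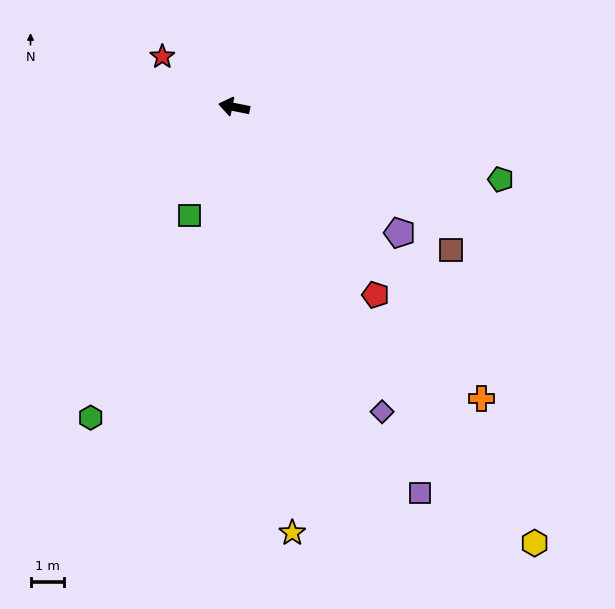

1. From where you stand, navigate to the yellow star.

turn left 109°, forward 12.8 m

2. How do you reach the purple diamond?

turn left 127°, forward 10.1 m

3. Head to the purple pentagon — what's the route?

turn left 154°, forward 6.2 m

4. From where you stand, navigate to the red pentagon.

turn left 138°, forward 7.0 m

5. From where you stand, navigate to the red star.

turn right 24°, forward 2.6 m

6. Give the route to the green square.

turn left 79°, forward 3.5 m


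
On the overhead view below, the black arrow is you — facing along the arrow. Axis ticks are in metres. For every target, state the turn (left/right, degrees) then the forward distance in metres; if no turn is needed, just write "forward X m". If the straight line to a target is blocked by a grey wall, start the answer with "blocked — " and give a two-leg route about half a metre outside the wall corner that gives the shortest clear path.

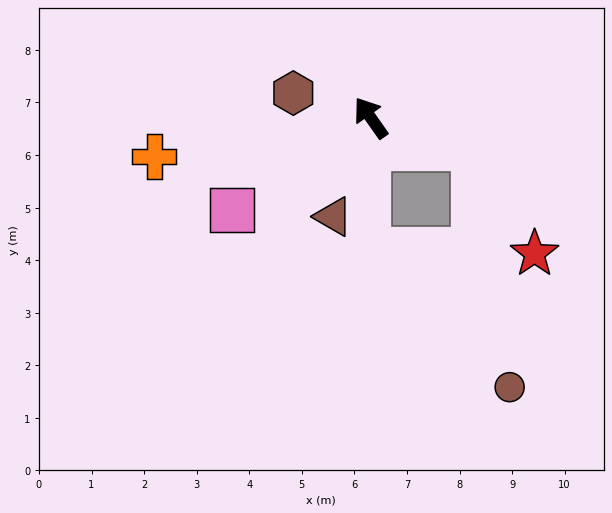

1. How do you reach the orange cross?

turn left 65°, forward 4.2 m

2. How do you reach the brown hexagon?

turn left 37°, forward 1.5 m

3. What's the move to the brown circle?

blocked — turn left 144°, forward 2.5 m, then turn left 47°, forward 3.8 m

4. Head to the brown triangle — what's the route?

turn left 124°, forward 2.0 m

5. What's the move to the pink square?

turn left 88°, forward 3.2 m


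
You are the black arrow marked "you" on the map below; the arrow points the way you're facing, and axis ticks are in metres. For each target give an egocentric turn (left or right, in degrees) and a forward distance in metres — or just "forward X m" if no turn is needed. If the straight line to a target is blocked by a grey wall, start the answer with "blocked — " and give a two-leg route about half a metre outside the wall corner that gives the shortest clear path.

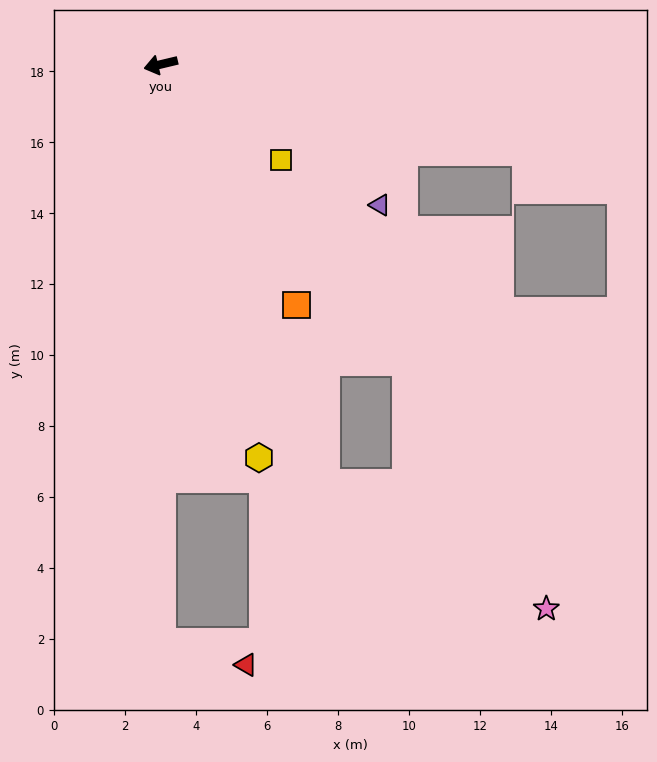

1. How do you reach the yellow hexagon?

turn left 91°, forward 11.4 m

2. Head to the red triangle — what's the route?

blocked — turn left 77°, forward 16.3 m, then turn left 75°, forward 2.5 m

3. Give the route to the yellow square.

turn left 128°, forward 4.3 m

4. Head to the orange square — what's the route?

turn left 106°, forward 7.8 m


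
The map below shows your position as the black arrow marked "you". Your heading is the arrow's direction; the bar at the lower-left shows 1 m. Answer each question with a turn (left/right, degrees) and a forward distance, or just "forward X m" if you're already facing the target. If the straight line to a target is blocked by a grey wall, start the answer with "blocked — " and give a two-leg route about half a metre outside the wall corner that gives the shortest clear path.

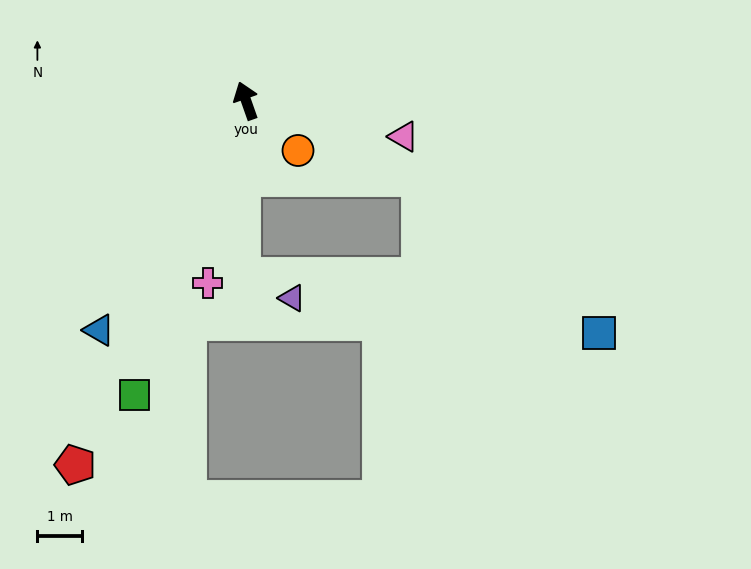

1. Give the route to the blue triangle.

turn left 128°, forward 6.2 m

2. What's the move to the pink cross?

turn left 149°, forward 4.2 m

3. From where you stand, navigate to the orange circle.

turn right 153°, forward 1.6 m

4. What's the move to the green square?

turn left 140°, forward 7.1 m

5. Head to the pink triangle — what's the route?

turn right 122°, forward 3.7 m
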